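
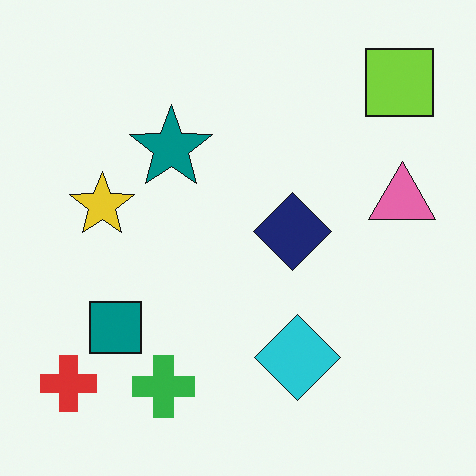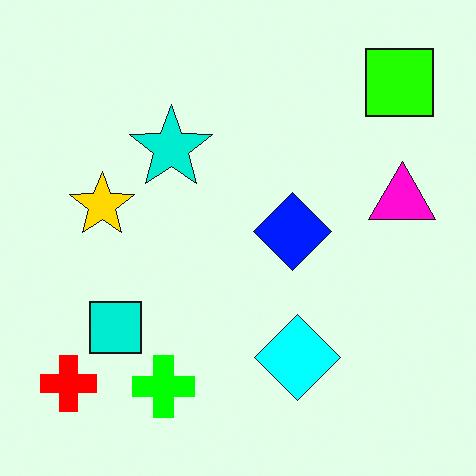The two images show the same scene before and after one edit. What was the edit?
The transformation is: made much more vivid (saturation change).

All colors are more vivid — a global saturation change.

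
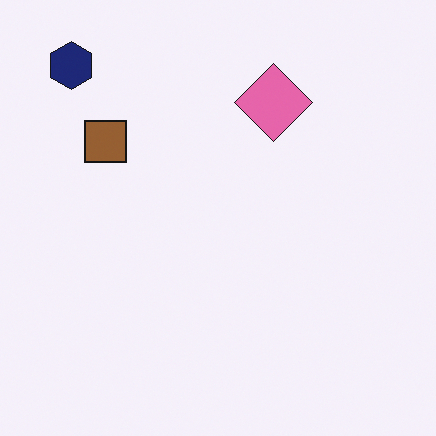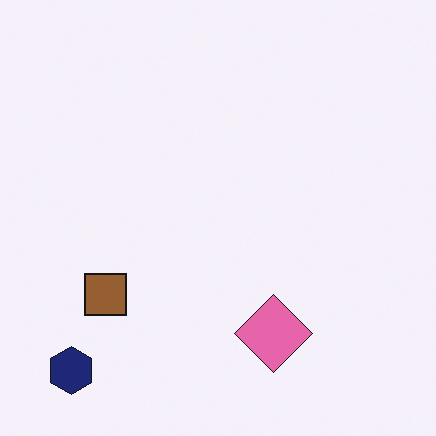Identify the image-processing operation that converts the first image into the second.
Flipped vertically (top ↔ bottom).

The navy hexagon is in the top-left of the first image and the bottom-left of the second — shapes on opposite sides of the horizontal midline have swapped in a mirror flip.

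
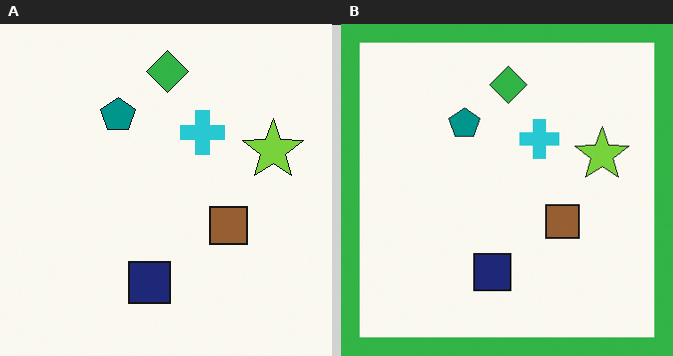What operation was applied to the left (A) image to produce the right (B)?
It was framed with a green border.

A solid green frame runs around the edge of the right (B) image, with the content slightly shrunk inside it.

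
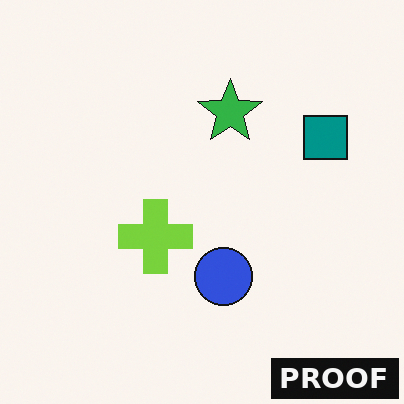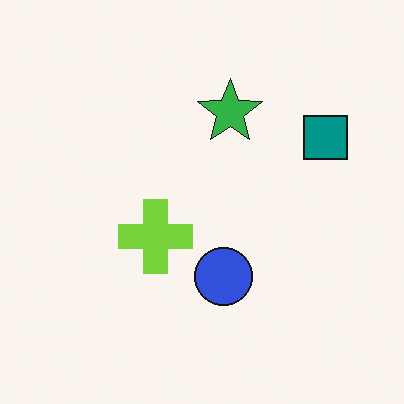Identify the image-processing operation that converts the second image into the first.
The image was watermarked with the text "PROOF" in the lower-right corner.

A dark label reading "PROOF" appears in the lower-right corner.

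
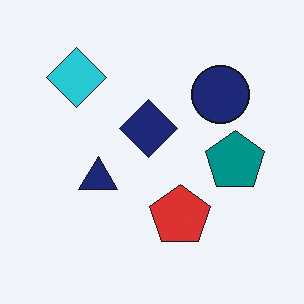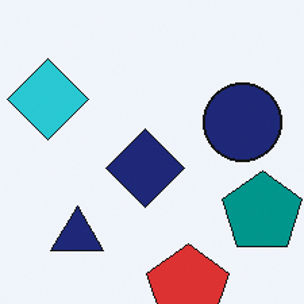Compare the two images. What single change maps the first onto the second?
The image was cropped slightly and scaled back up.

The visible shapes are larger and the field of view is narrower; shapes near the original edges may be partly or wholly outside the frame — a crop-and-rescale.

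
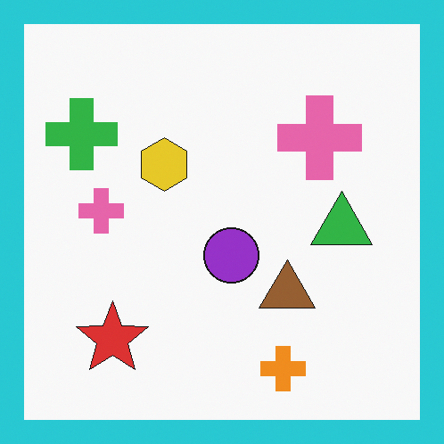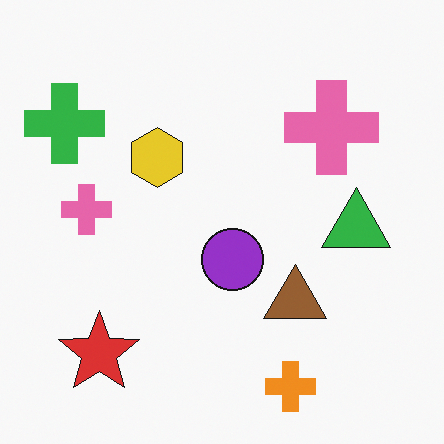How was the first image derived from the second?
It was framed with a cyan border.

A solid cyan frame runs around the edge of the first image, with the content slightly shrunk inside it.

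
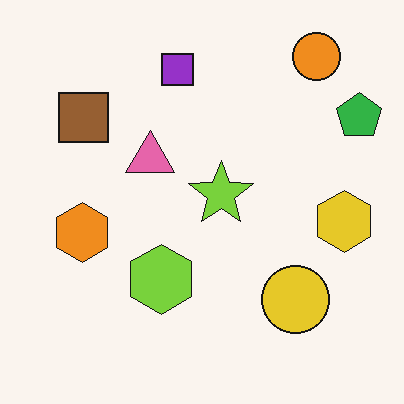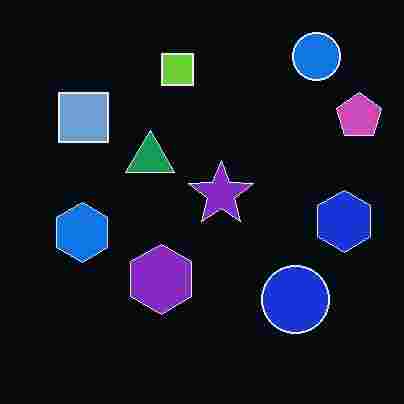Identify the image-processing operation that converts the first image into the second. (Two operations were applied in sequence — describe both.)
This is the original image heavily JPEG-compressed with obvious blocking artifacts, then color-inverted (negative).

Blocky 8×8 compression artifacts appear around shape edges and the flat background shows ringing — characteristic JPEG degradation. The light background has become dark and every shape's color is its complement — a photographic negative.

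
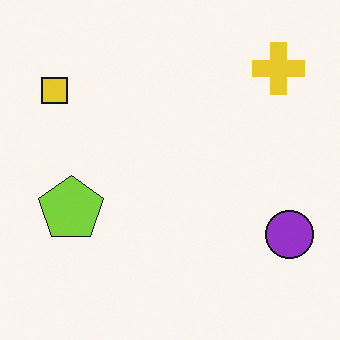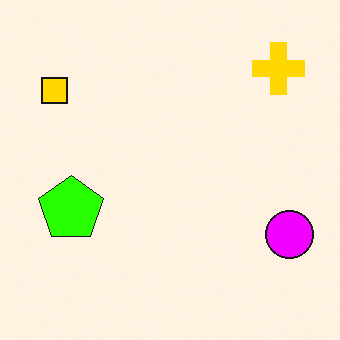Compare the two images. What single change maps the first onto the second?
The image was heavily oversaturated.

All colors are more vivid — a global saturation change.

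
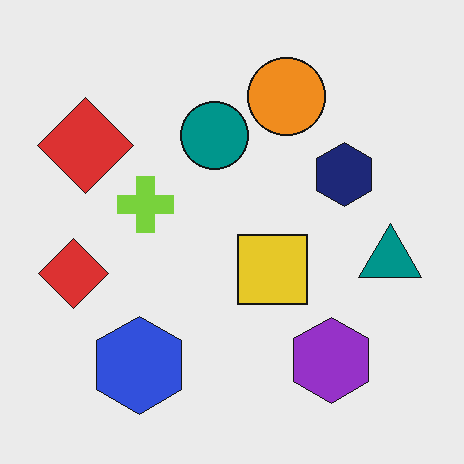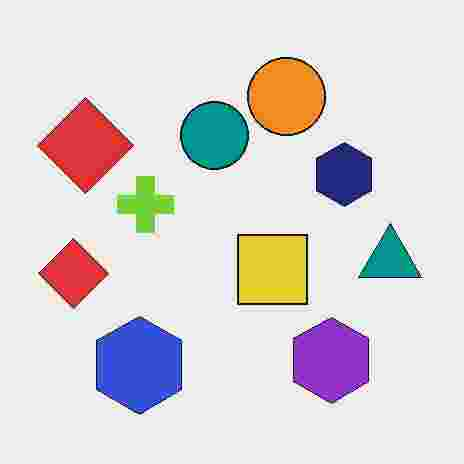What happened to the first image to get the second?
The transformation is: heavily JPEG-compressed with obvious blocking artifacts.

Blocky 8×8 compression artifacts appear around shape edges and the flat background shows ringing — characteristic JPEG degradation.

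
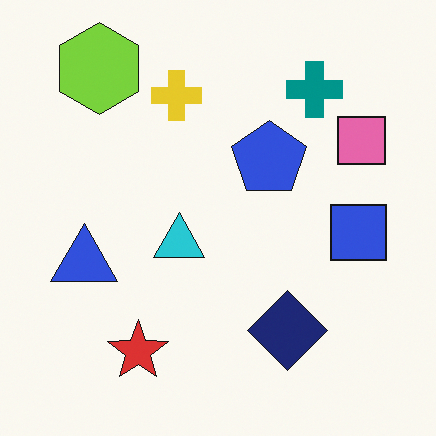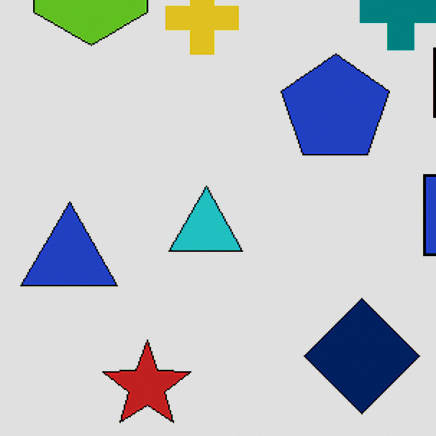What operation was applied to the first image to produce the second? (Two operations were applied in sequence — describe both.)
Cropped slightly and scaled back up, then posterized to a reduced palette.

The visible shapes are larger and the field of view is narrower; shapes near the original edges may be partly or wholly outside the frame — a crop-and-rescale. Each flat color has snapped to a coarser quantized level — most visibly, the near-white background has dropped to a flat grey.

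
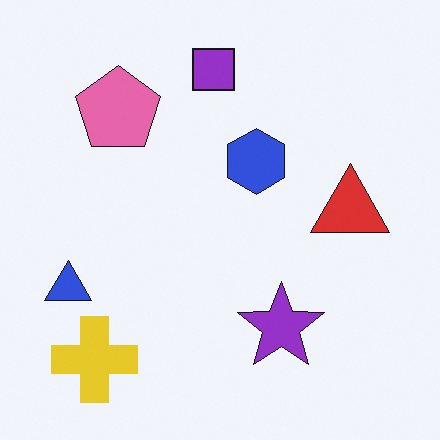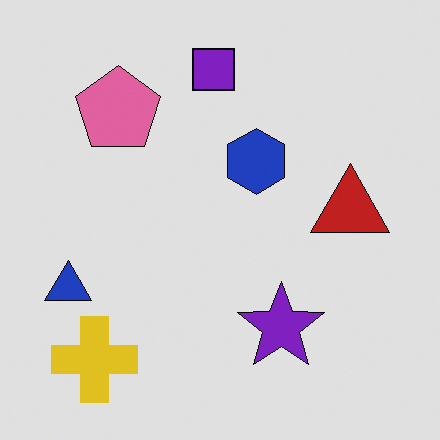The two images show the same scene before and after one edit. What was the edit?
The transformation is: moderately posterized.

Each flat color has snapped to a coarser quantized level — most visibly, the near-white background has dropped to a flat grey.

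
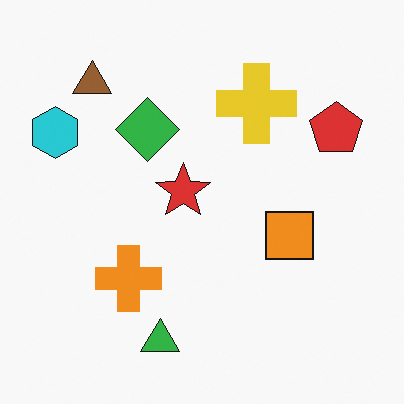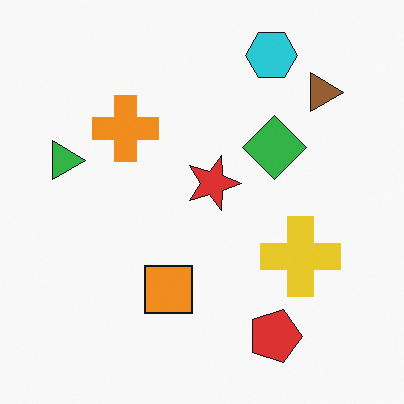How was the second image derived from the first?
This is the original image rotated 90° clockwise.

The cyan hexagon sits in the top-left of the first image and the top-right of the second — consistent with a whole-image 90° clockwise rotation.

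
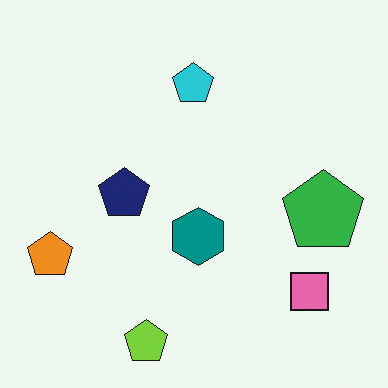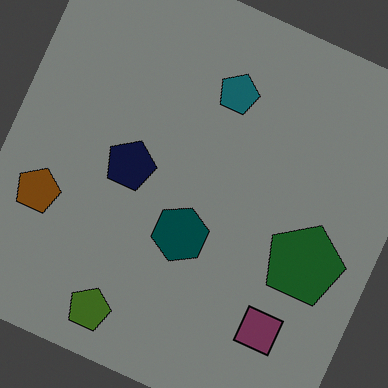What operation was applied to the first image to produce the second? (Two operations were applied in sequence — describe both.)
Rotated clockwise by a moderate amount, then noticeably darkened.

Every shape is tilted by the same angle and the image corners show triangular fill wedges — a whole-image rotation by a non-right angle. Every pixel — background and shapes alike — is uniformly darkened.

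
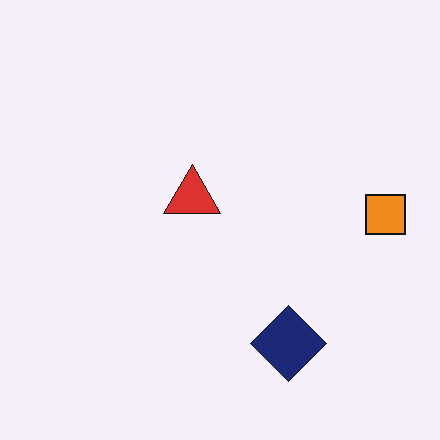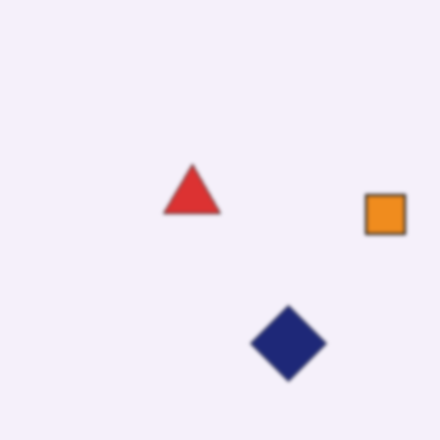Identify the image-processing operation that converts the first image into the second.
The second image is the first given a subtle gaussian blur.

Shape edges and outlines are uniformly softened across the whole image.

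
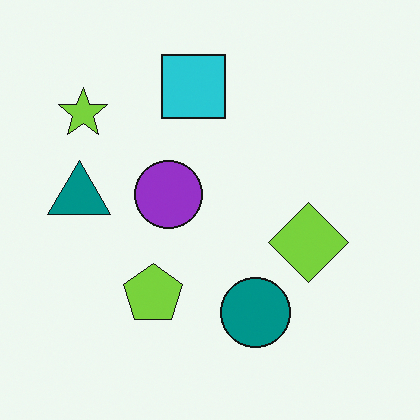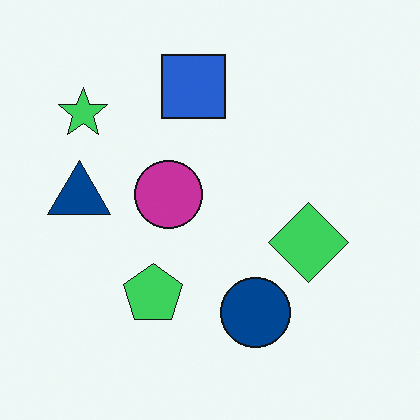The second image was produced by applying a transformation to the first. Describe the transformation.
It was hue-shifted by a small amount.

Every shape's color has rotated by the same amount around the hue wheel — a uniform hue shift.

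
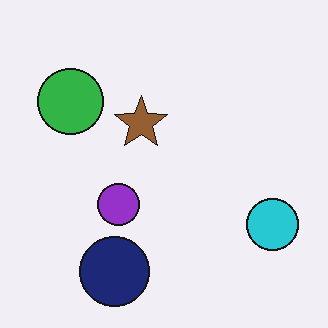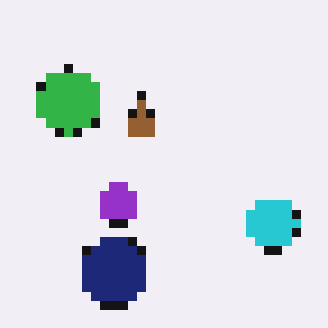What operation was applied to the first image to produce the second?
The second image is the first heavily pixelated into large blocks.

Shapes are reduced to large square blocks; fine edges and outlines are lost — a downscale-then-upscale (mosaic) effect.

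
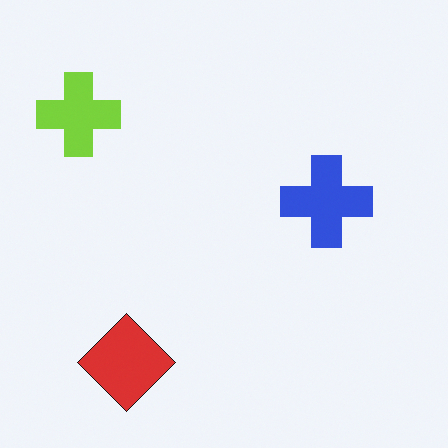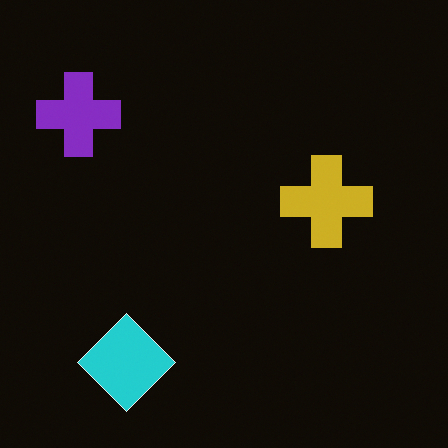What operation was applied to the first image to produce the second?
The image was color-inverted (negative).

The light background has become dark and every shape's color is its complement — a photographic negative.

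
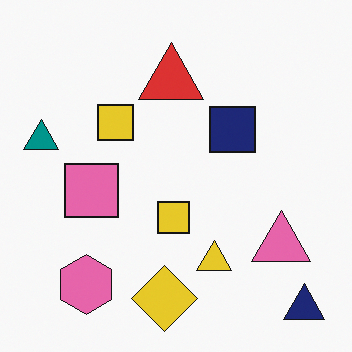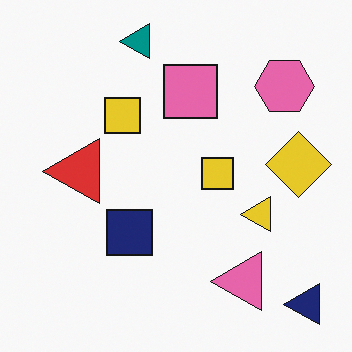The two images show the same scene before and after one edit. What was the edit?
This is the original image transposed (reflected across the top-left ↔ bottom-right diagonal).

Shapes have swapped their row and column positions — what was in the top-right is now in the bottom-left — a diagonal reflection.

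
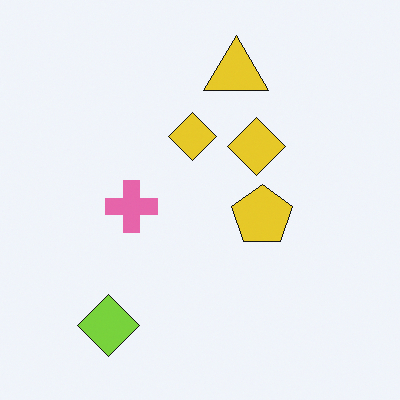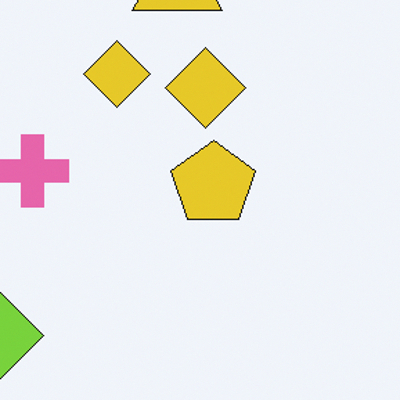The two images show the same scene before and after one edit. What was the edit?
It was cropped slightly and scaled back up.

The visible shapes are larger and the field of view is narrower; shapes near the original edges may be partly or wholly outside the frame — a crop-and-rescale.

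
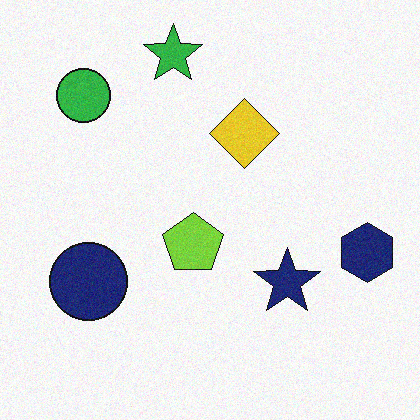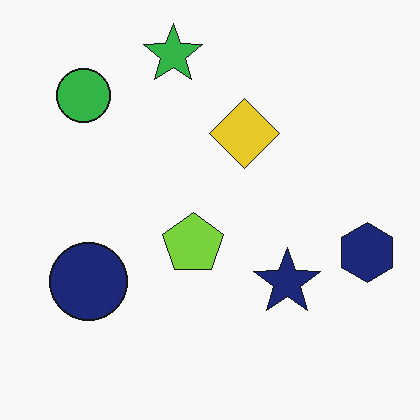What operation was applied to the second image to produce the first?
The first image is the second degraded with subtle gaussian noise.

Random speckle covers the whole image, including the flat background.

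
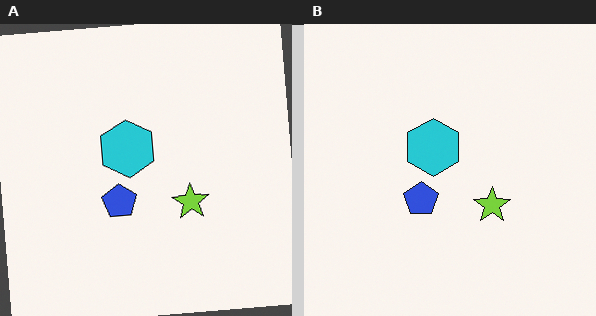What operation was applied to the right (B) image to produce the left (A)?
Rotated counter-clockwise by a slight angle.

Every shape is tilted by the same angle and the image corners show triangular fill wedges — a whole-image rotation by a non-right angle.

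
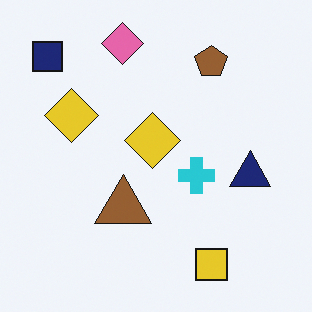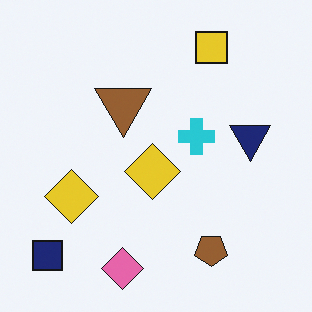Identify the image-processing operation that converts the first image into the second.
The transformation is: flipped vertically (top ↔ bottom).

The pink diamond is in the top of the first image and the bottom of the second — shapes on opposite sides of the horizontal midline have swapped in a mirror flip.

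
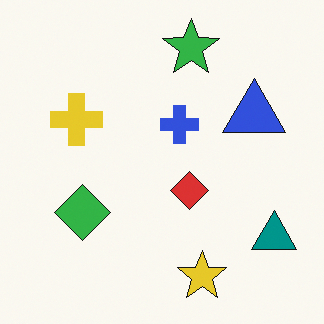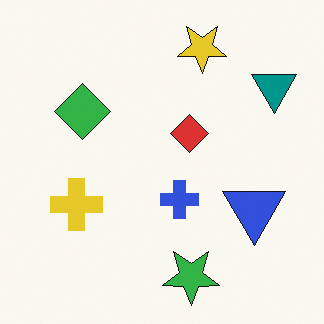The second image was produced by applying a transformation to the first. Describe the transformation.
The transformation is: flipped vertically (top ↔ bottom).

The yellow star is in the bottom of the first image and the top of the second — shapes on opposite sides of the horizontal midline have swapped in a mirror flip.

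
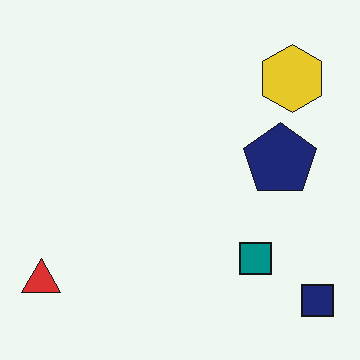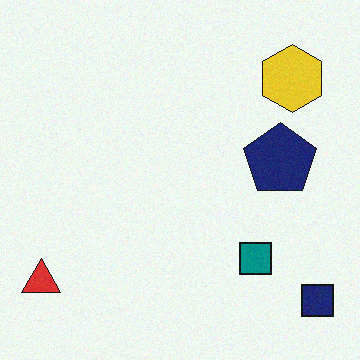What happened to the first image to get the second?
The transformation is: degraded with light additive noise.

Random speckle covers the whole image, including the flat background.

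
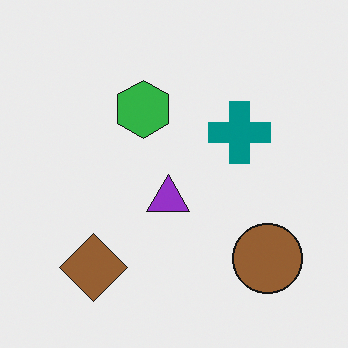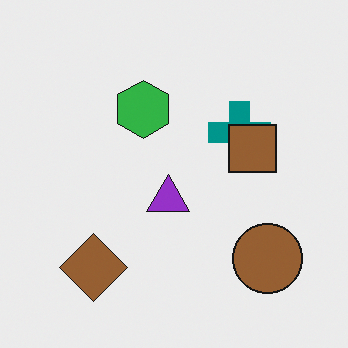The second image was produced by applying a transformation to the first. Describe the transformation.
This is the original image overlaid with an additional brown square.

A brown square appears in the second image that is absent from the first.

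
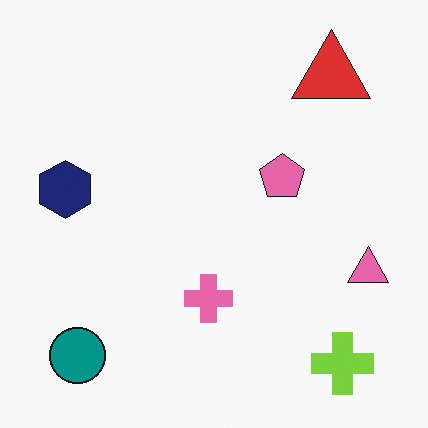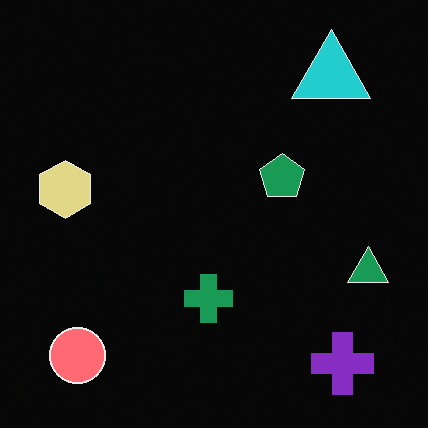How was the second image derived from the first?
The second image is the first color-inverted (negative).

The light background has become dark and every shape's color is its complement — a photographic negative.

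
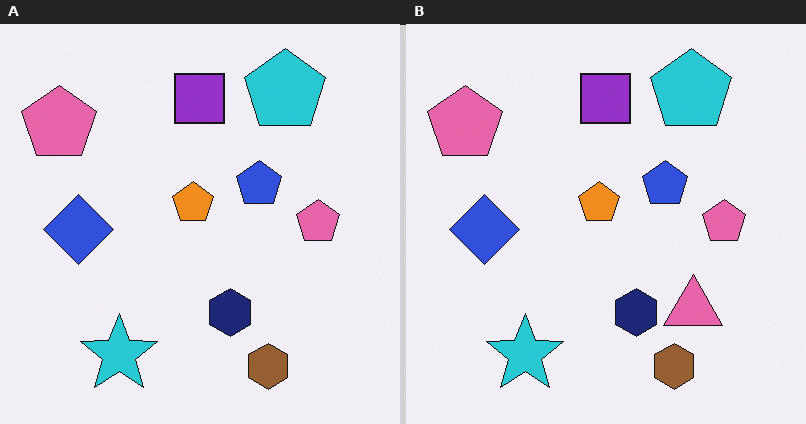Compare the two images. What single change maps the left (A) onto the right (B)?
The transformation is: overlaid with an additional pink triangle.

A pink triangle appears in the right (B) image that is absent from the left (A).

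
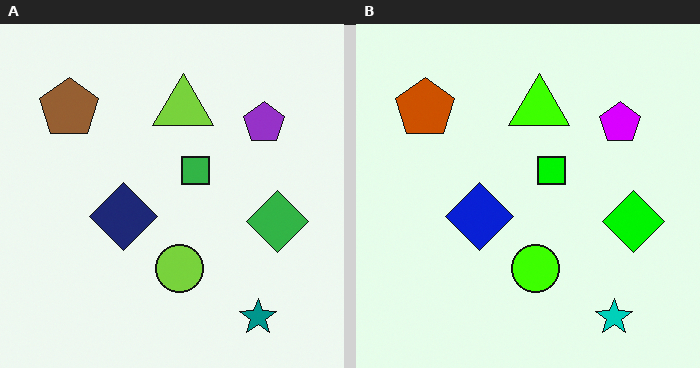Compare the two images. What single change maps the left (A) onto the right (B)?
The transformation is: made much more vivid (saturation change).

All colors are more vivid — a global saturation change.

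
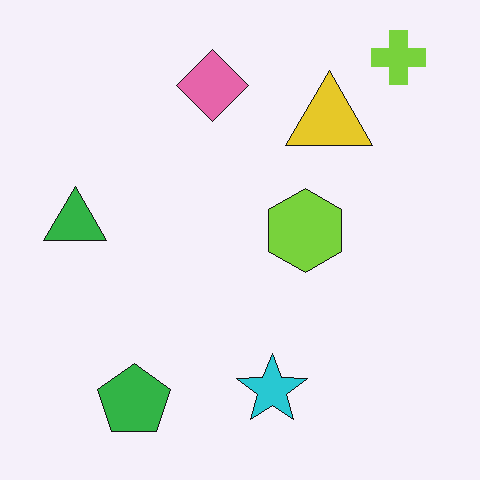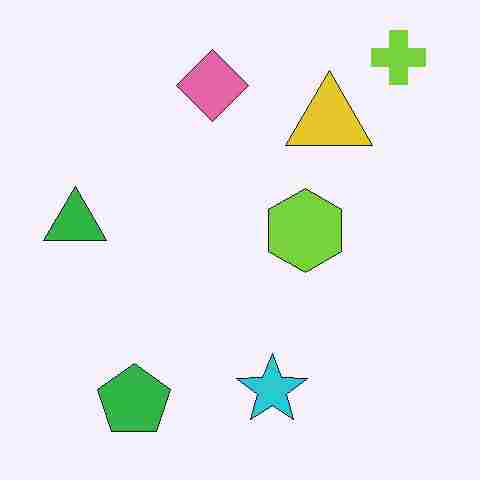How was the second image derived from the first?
It was heavily JPEG-compressed with obvious blocking artifacts.

Blocky 8×8 compression artifacts appear around shape edges and the flat background shows ringing — characteristic JPEG degradation.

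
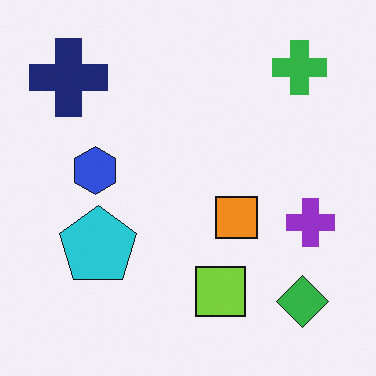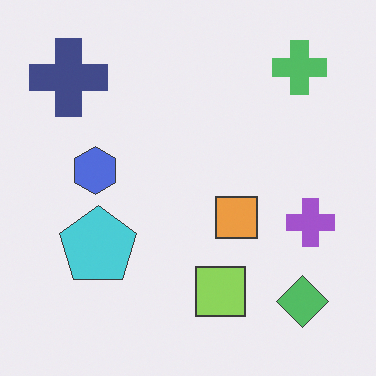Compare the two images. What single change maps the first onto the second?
The second image is the first given slightly reduced contrast.

Tones are pushed toward mid-grey across the whole image — a global contrast change.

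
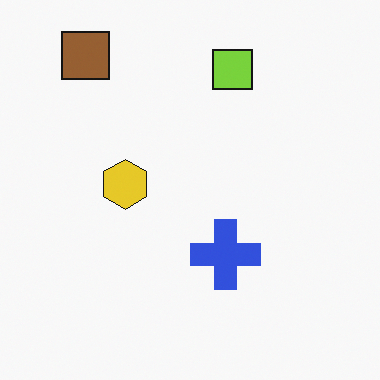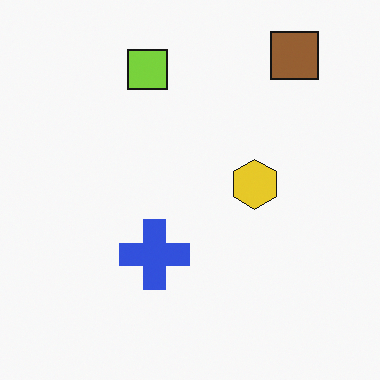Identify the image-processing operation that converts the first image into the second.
Flipped horizontally (left ↔ right).

The brown square is in the top-left of the first image and the top-right of the second — shapes on opposite sides of the vertical midline have swapped in a mirror flip.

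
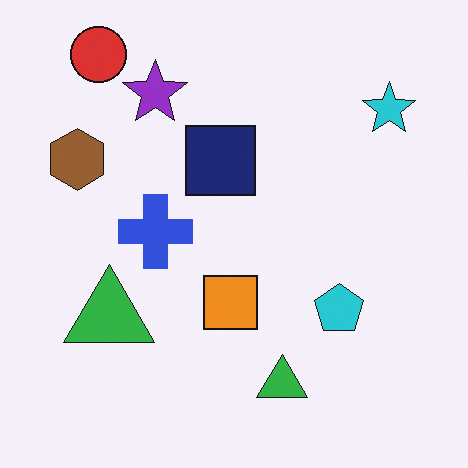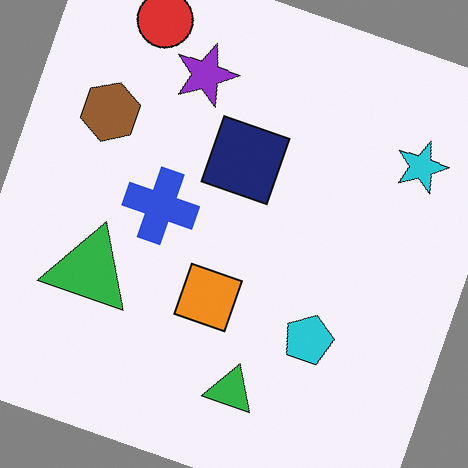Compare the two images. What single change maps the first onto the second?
This is the original image rotated clockwise by a clearly visible amount.

Every shape is tilted by the same angle and the image corners show triangular fill wedges — a whole-image rotation by a non-right angle.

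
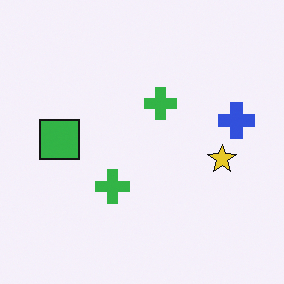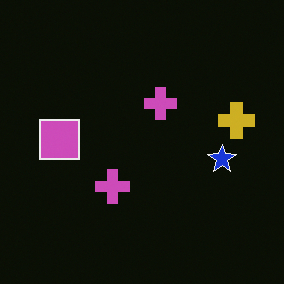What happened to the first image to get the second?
The second image is the first color-inverted (negative).

The light background has become dark and every shape's color is its complement — a photographic negative.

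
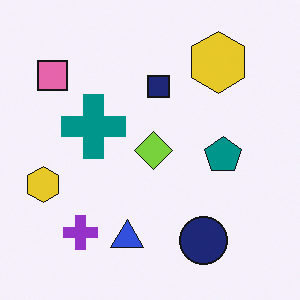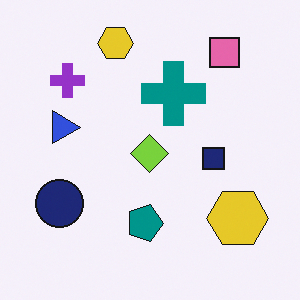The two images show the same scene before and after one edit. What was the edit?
The transformation is: rotated 90° clockwise.

The pink square sits in the top-left of the first image and the top-right of the second — consistent with a whole-image 90° clockwise rotation.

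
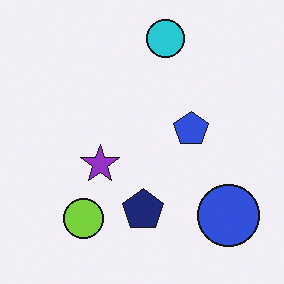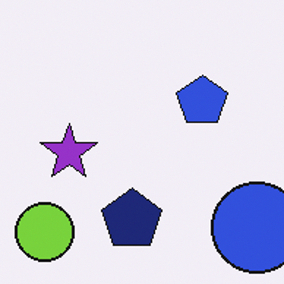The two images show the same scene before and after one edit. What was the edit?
It was cropped to a modestly smaller region and rescaled.

The visible shapes are larger and the field of view is narrower; shapes near the original edges may be partly or wholly outside the frame — a crop-and-rescale.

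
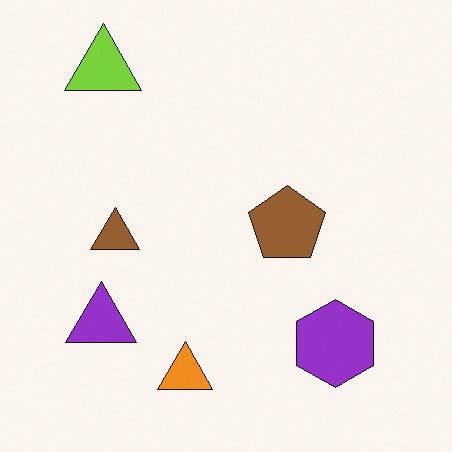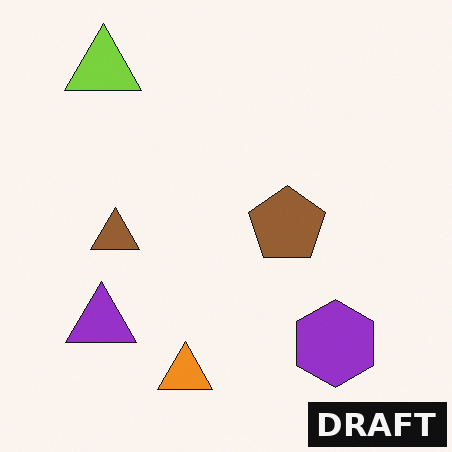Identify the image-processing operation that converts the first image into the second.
The image was watermarked with the text "DRAFT" in the lower-right corner.

A dark label reading "DRAFT" appears in the lower-right corner.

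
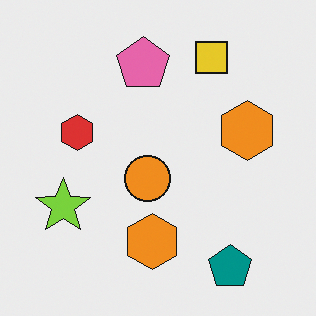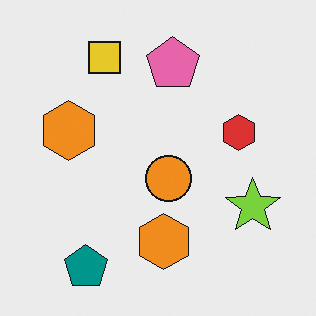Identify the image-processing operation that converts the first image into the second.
The image was flipped horizontally (left ↔ right).

The lime star is in the left of the first image and the right of the second — shapes on opposite sides of the vertical midline have swapped in a mirror flip.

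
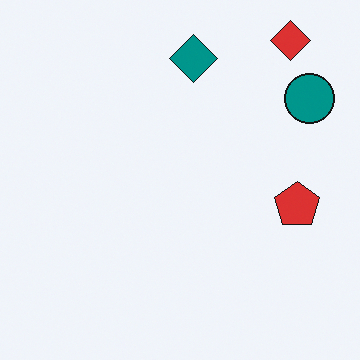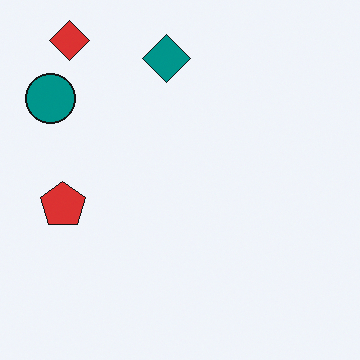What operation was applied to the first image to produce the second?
The image was flipped horizontally (left ↔ right).

The teal circle is in the top-right of the first image and the top-left of the second — shapes on opposite sides of the vertical midline have swapped in a mirror flip.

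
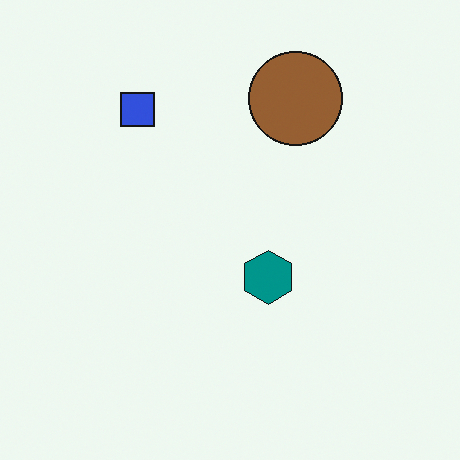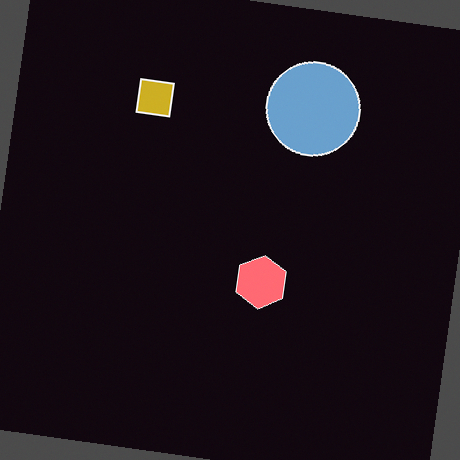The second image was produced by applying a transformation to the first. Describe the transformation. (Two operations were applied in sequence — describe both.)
It was rotated clockwise by a few degrees, then color-inverted (negative).

Every shape is tilted by the same angle and the image corners show triangular fill wedges — a whole-image rotation by a non-right angle. The light background has become dark and every shape's color is its complement — a photographic negative.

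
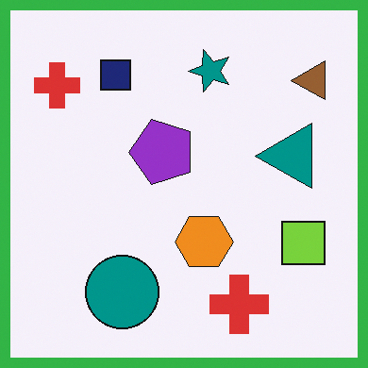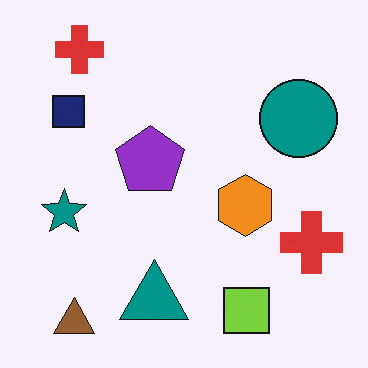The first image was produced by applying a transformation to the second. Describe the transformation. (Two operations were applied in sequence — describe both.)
It was transposed (reflected across the top-left ↔ bottom-right diagonal), then framed with a green border.

Shapes have swapped their row and column positions — what was in the top-right is now in the bottom-left — a diagonal reflection. A solid green frame runs around the edge of the first image, with the content slightly shrunk inside it.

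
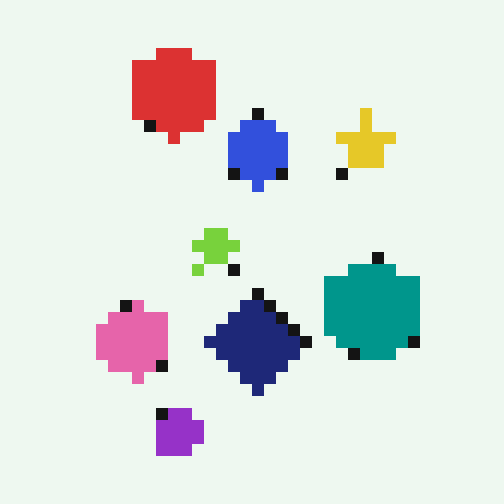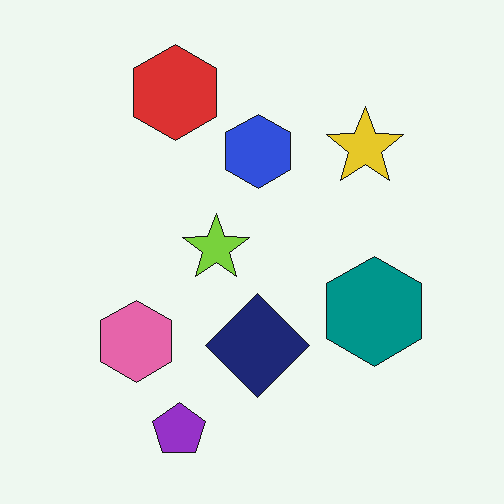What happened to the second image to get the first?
This is the original image heavily pixelated into large blocks.

Shapes are reduced to large square blocks; fine edges and outlines are lost — a downscale-then-upscale (mosaic) effect.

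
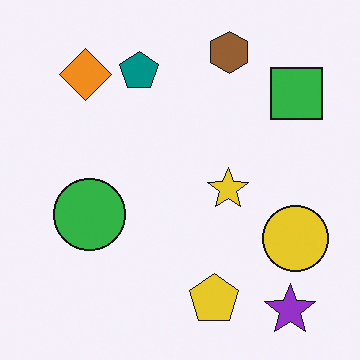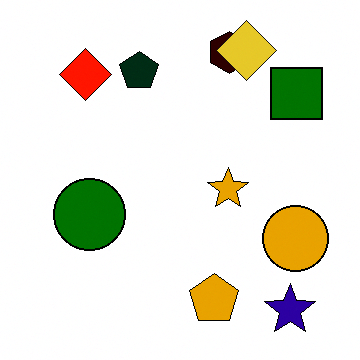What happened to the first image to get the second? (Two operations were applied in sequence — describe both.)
This is the original image boosted in contrast, then overlaid with an additional yellow diamond.

Tones are pushed away from mid-grey across the whole image — a global contrast change. A yellow diamond appears in the second image that is absent from the first.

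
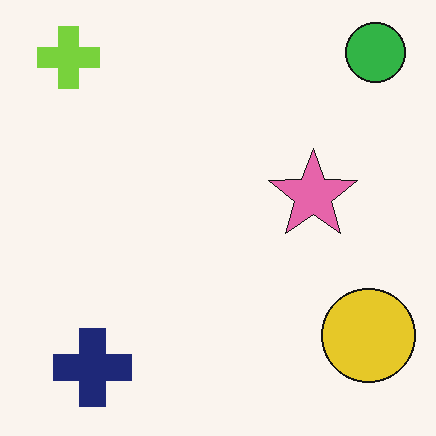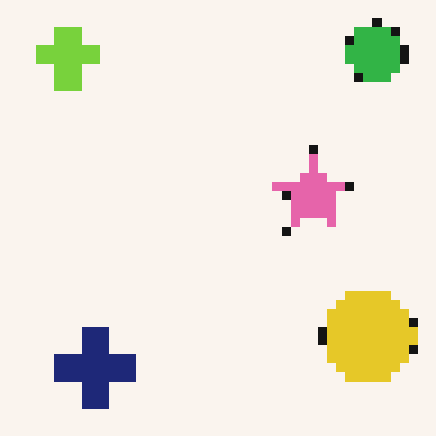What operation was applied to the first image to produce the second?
The transformation is: heavily pixelated into large blocks.

Shapes are reduced to large square blocks; fine edges and outlines are lost — a downscale-then-upscale (mosaic) effect.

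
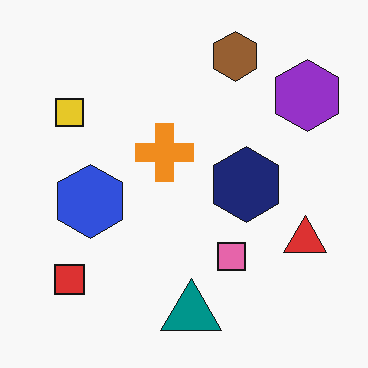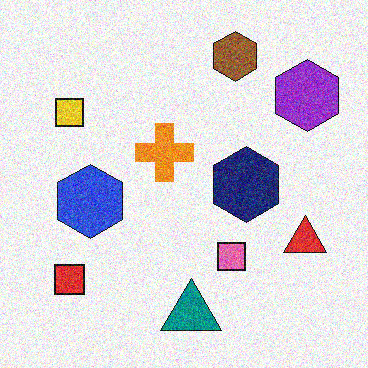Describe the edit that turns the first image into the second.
It was degraded with visible gaussian noise.

Random speckle covers the whole image, including the flat background.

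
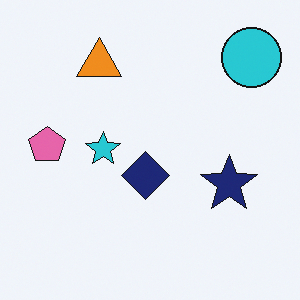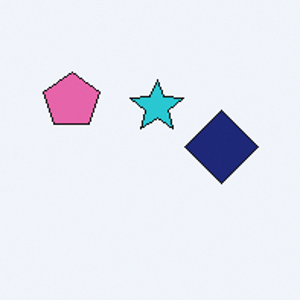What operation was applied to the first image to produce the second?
This is the original image cropped to a modestly smaller region and rescaled.

The visible shapes are larger and the field of view is narrower; shapes near the original edges may be partly or wholly outside the frame — a crop-and-rescale.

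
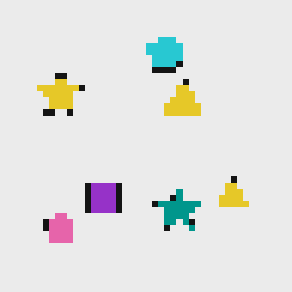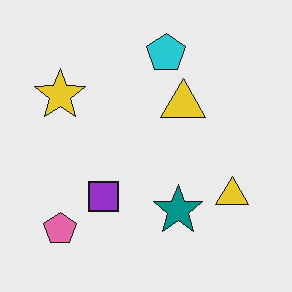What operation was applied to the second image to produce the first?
This is the original image moderately pixelated.

Shapes are reduced to large square blocks; fine edges and outlines are lost — a downscale-then-upscale (mosaic) effect.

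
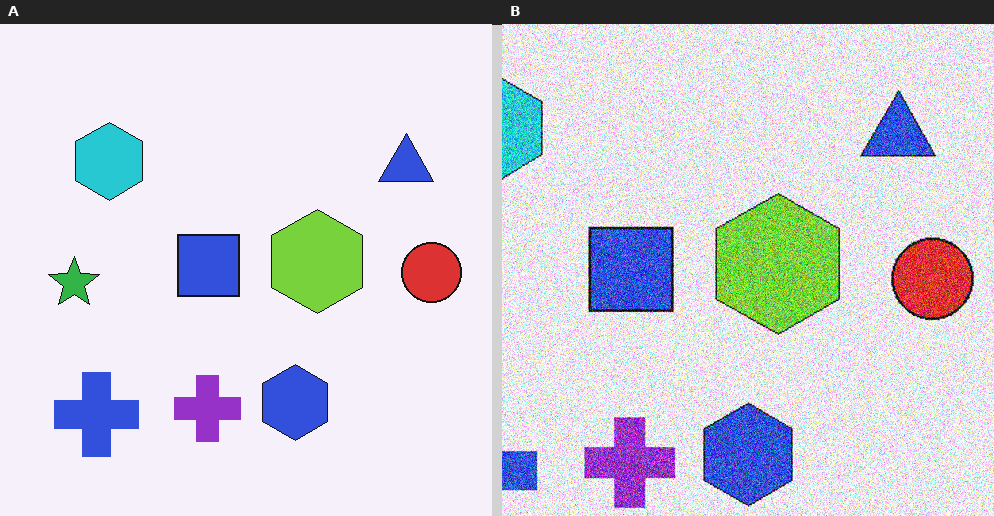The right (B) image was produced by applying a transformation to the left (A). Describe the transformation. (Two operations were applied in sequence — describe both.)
The right (B) image is the left (A) cropped to a modestly smaller region and rescaled, then degraded with strong gaussian noise.

The visible shapes are larger and the field of view is narrower; shapes near the original edges may be partly or wholly outside the frame — a crop-and-rescale. Random speckle covers the whole image, including the flat background.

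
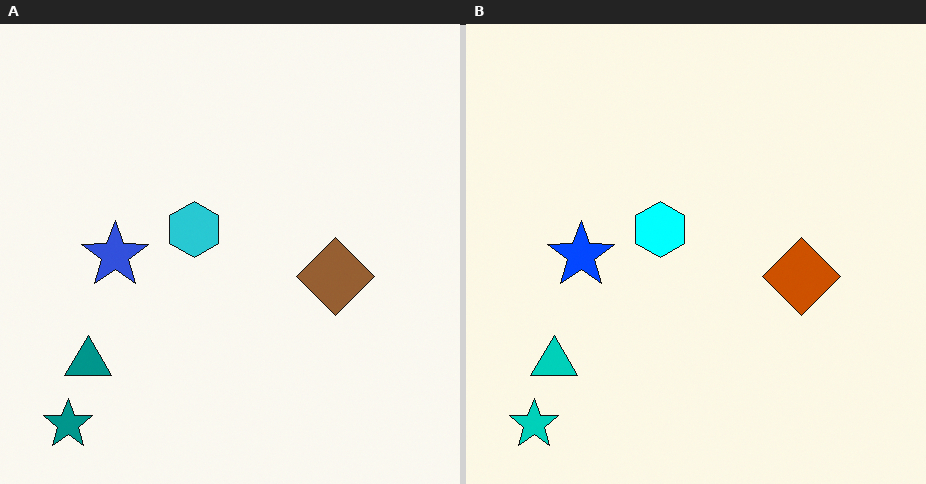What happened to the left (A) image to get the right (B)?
The transformation is: made much more vivid (saturation change).

All colors are more vivid — a global saturation change.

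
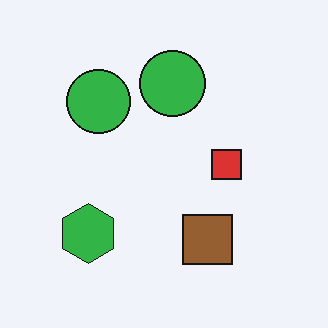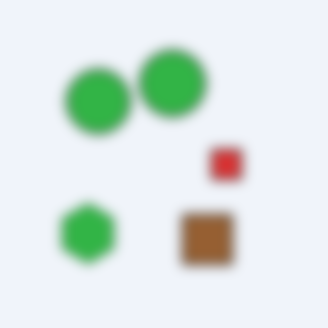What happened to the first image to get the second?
The image was strongly gaussian-blurred.

Shape edges and outlines are uniformly softened across the whole image.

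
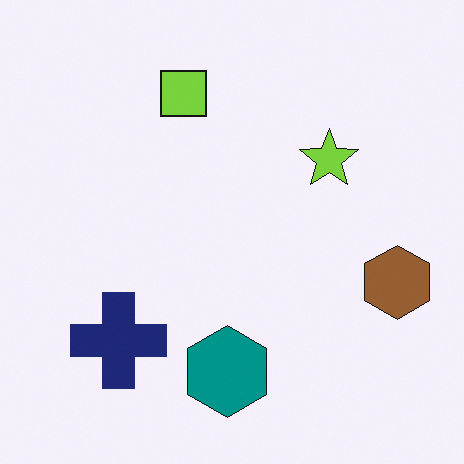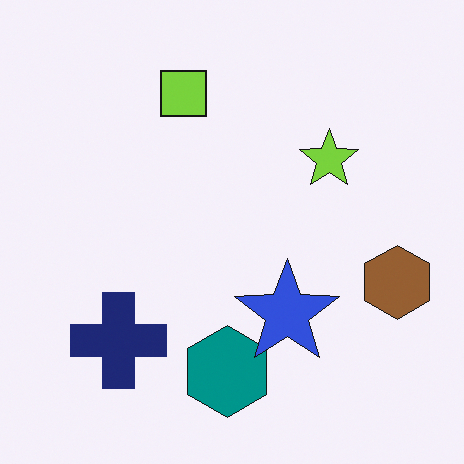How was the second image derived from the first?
The second image is the first overlaid with an additional blue star.

A blue star appears in the second image that is absent from the first.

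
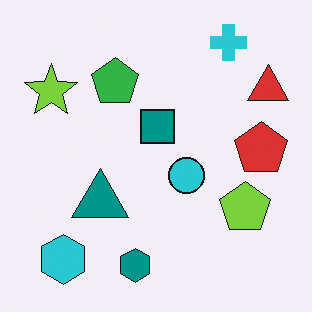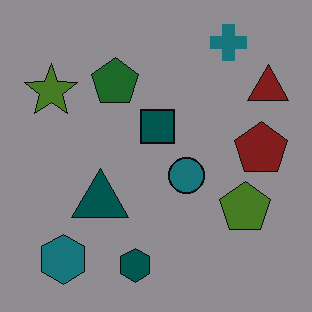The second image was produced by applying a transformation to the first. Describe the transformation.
Noticeably darkened.

Every pixel — background and shapes alike — is uniformly darkened.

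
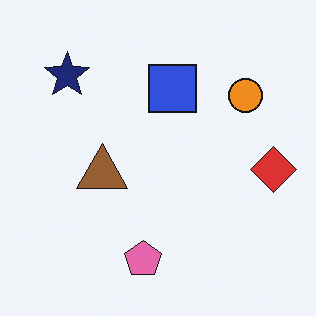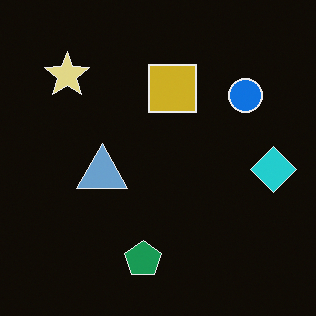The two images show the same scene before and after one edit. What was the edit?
The second image is the first color-inverted (negative).

The light background has become dark and every shape's color is its complement — a photographic negative.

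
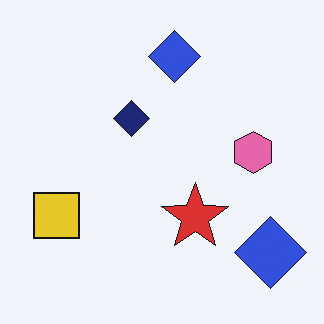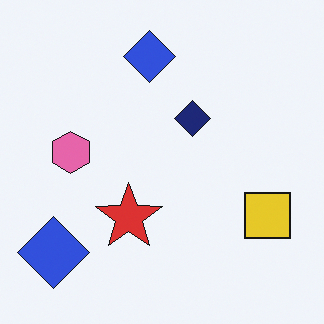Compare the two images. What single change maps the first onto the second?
The image was flipped horizontally (left ↔ right).

The yellow square is in the left of the first image and the right of the second — shapes on opposite sides of the vertical midline have swapped in a mirror flip.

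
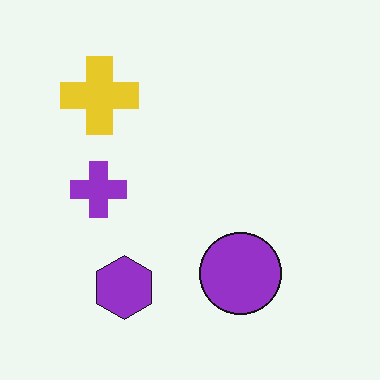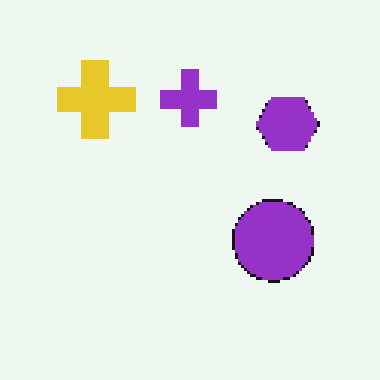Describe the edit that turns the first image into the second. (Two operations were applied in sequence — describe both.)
This is the original image lightly pixelated (a mild mosaic effect), then transposed (reflected across the top-left ↔ bottom-right diagonal).

Shapes are reduced to large square blocks; fine edges and outlines are lost — a downscale-then-upscale (mosaic) effect. Shapes have swapped their row and column positions — what was in the top-right is now in the bottom-left — a diagonal reflection.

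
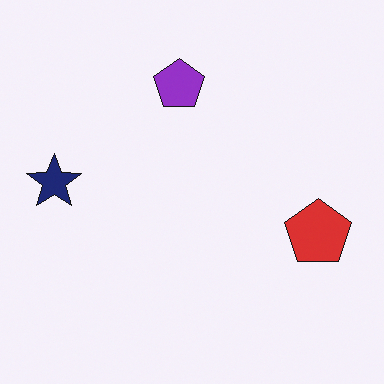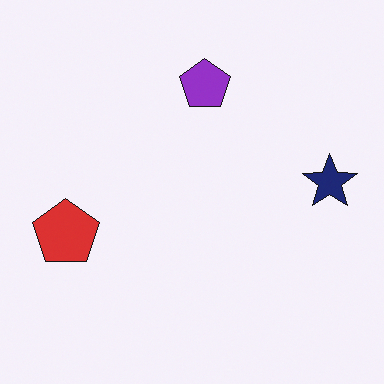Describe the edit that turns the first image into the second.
The image was flipped horizontally (left ↔ right).

The navy star is in the left of the first image and the right of the second — shapes on opposite sides of the vertical midline have swapped in a mirror flip.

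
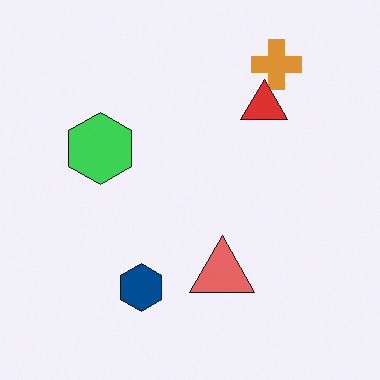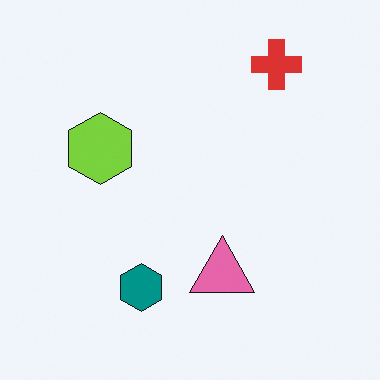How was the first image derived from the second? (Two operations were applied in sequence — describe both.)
The transformation is: hue-shifted by a small amount, then overlaid with an additional red triangle.

Every shape's color has rotated by the same amount around the hue wheel — a uniform hue shift. A red triangle appears in the first image that is absent from the second.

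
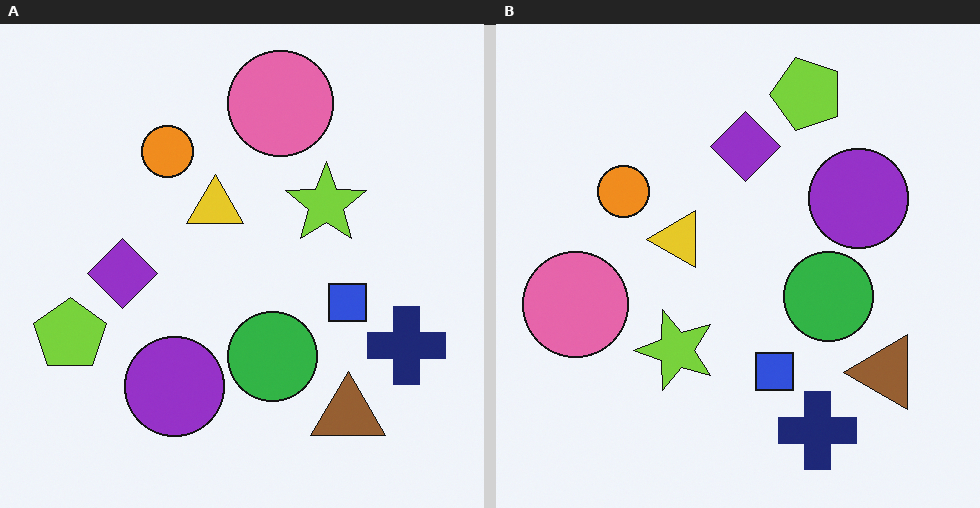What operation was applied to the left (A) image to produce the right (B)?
This is the original image transposed (reflected across the top-left ↔ bottom-right diagonal).

Shapes have swapped their row and column positions — what was in the top-right is now in the bottom-left — a diagonal reflection.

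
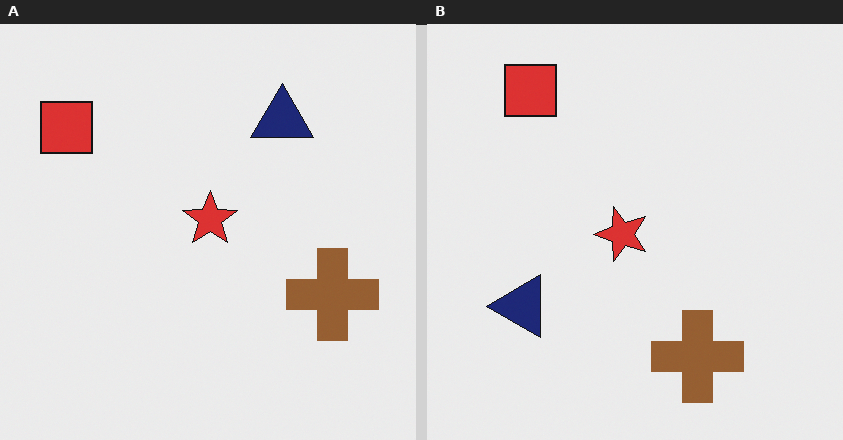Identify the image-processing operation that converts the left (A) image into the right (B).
The right (B) image is the left (A) transposed (reflected across the top-left ↔ bottom-right diagonal).

Shapes have swapped their row and column positions — what was in the top-right is now in the bottom-left — a diagonal reflection.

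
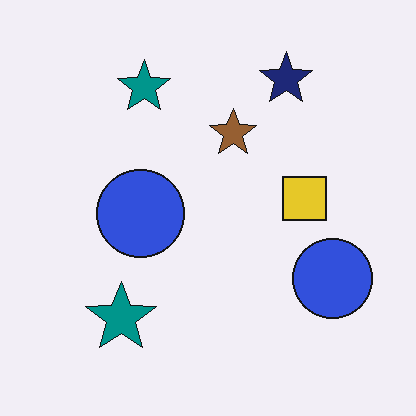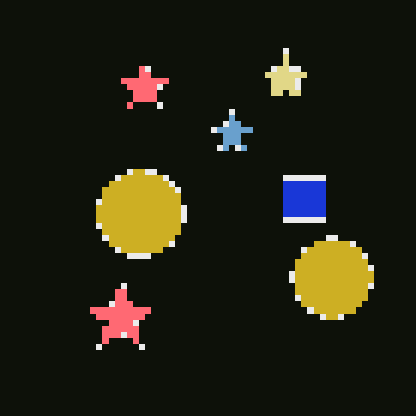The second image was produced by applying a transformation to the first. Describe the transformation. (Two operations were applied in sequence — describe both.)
Color-inverted (negative), then moderately pixelated.

The light background has become dark and every shape's color is its complement — a photographic negative. Shapes are reduced to large square blocks; fine edges and outlines are lost — a downscale-then-upscale (mosaic) effect.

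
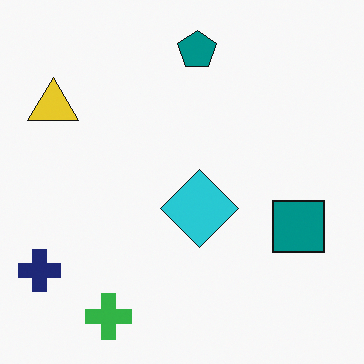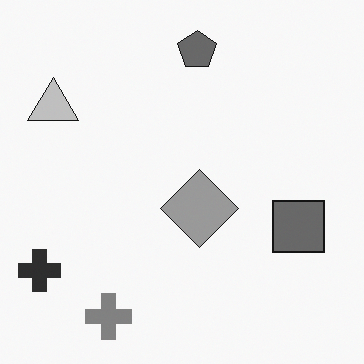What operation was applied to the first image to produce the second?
The transformation is: converted to grayscale.

All color is removed — every shape is now a shade of grey.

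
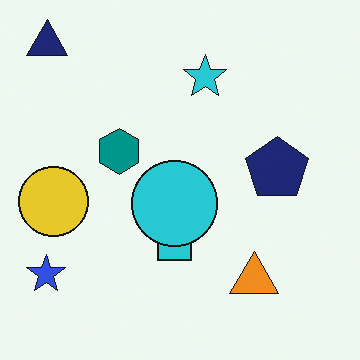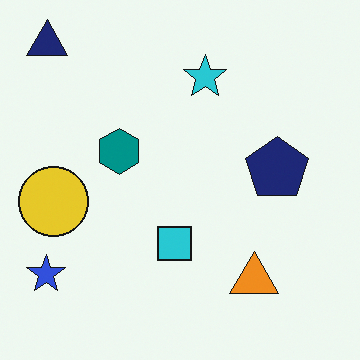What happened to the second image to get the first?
Overlaid with an additional cyan circle.

A cyan circle appears in the first image that is absent from the second.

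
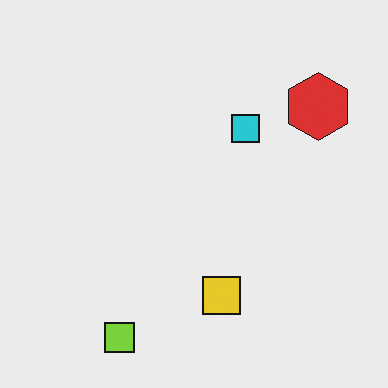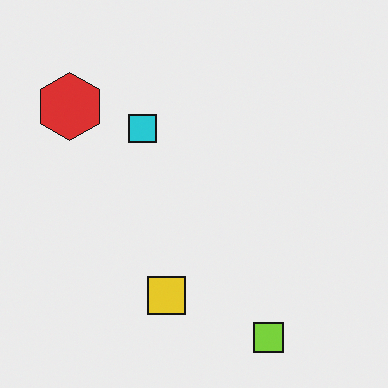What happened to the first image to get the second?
The second image is the first flipped horizontally (left ↔ right).

The red hexagon is in the top-right of the first image and the top-left of the second — shapes on opposite sides of the vertical midline have swapped in a mirror flip.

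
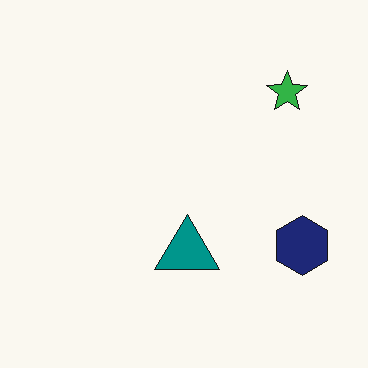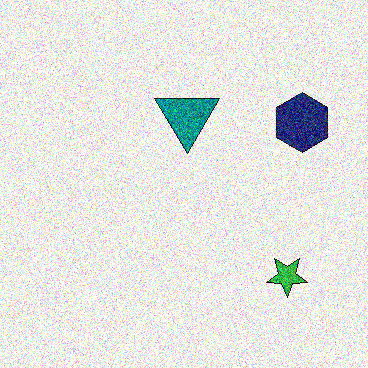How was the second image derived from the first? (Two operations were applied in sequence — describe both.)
The transformation is: flipped vertically (top ↔ bottom), then degraded with strong gaussian noise.

The green star is in the top-right of the first image and the bottom-right of the second — shapes on opposite sides of the horizontal midline have swapped in a mirror flip. Random speckle covers the whole image, including the flat background.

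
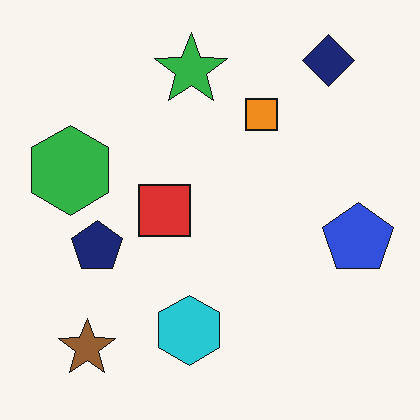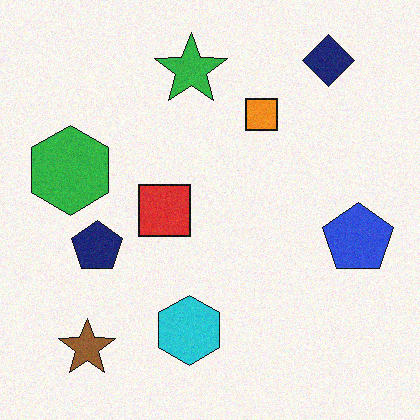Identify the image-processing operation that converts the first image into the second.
This is the original image degraded with subtle gaussian noise.

Random speckle covers the whole image, including the flat background.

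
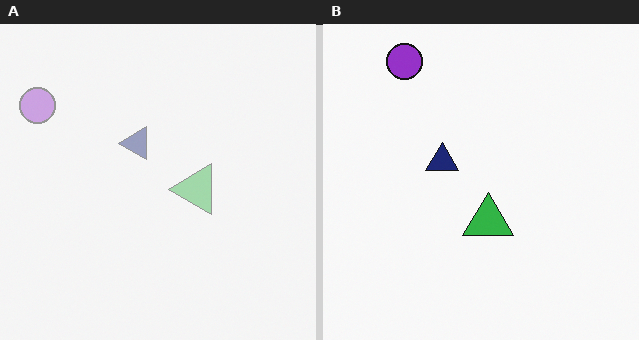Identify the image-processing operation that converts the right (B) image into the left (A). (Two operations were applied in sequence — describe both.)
The left (A) image is the right (B) given much lower contrast, then transposed (reflected across the top-left ↔ bottom-right diagonal).

Tones are pushed toward mid-grey across the whole image — a global contrast change. Shapes have swapped their row and column positions — what was in the top-right is now in the bottom-left — a diagonal reflection.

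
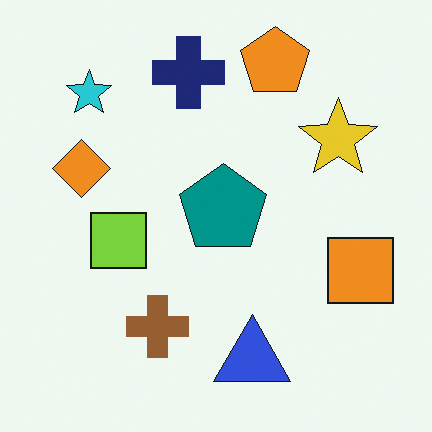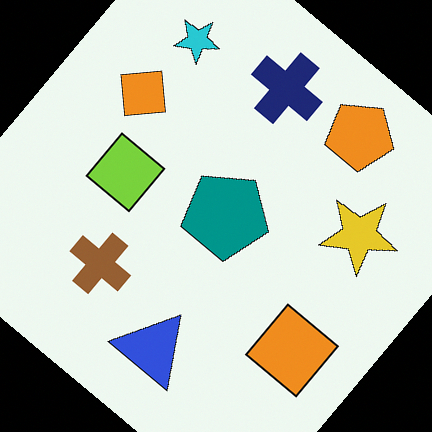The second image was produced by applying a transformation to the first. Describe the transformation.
It was rotated clockwise by a large amount — several tens of degrees.

Every shape is tilted by the same angle and the image corners show triangular fill wedges — a whole-image rotation by a non-right angle.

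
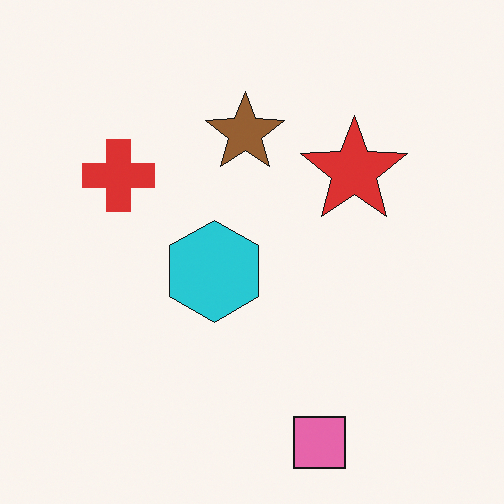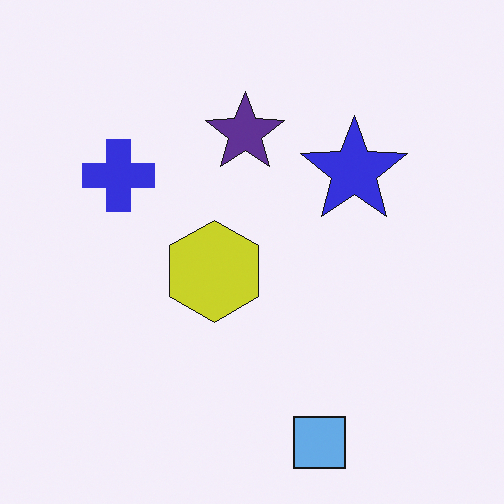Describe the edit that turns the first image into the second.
It was hue-shifted by a large amount.

Every shape's color has rotated by the same amount around the hue wheel — a uniform hue shift.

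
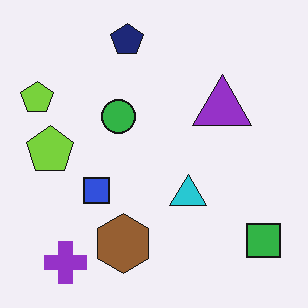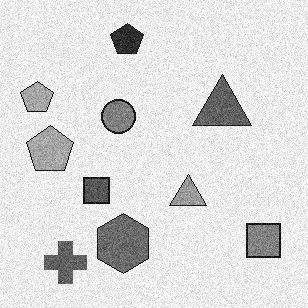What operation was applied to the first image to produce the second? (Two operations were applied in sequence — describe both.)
The second image is the first degraded with visible gaussian noise, then converted to grayscale.

Random speckle covers the whole image, including the flat background. All color is removed — every shape is now a shade of grey.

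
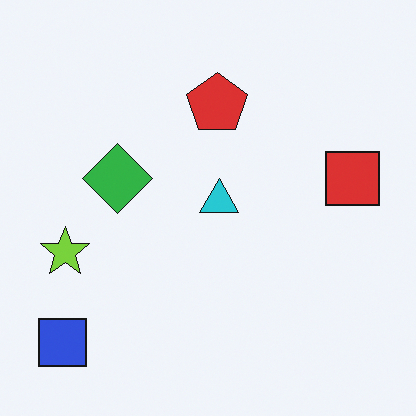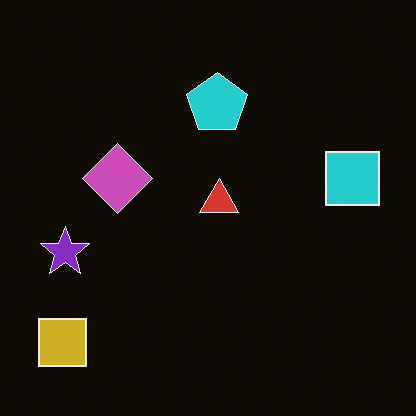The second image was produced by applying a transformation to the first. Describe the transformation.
This is the original image color-inverted (negative).

The light background has become dark and every shape's color is its complement — a photographic negative.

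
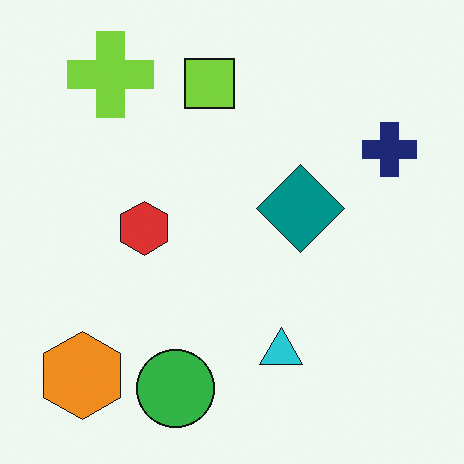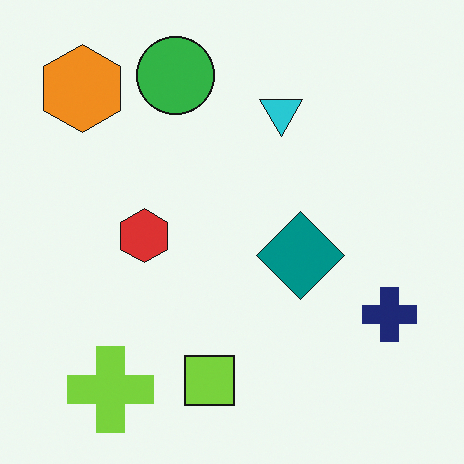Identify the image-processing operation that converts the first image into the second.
This is the original image flipped vertically (top ↔ bottom).

The lime cross is in the top-left of the first image and the bottom-left of the second — shapes on opposite sides of the horizontal midline have swapped in a mirror flip.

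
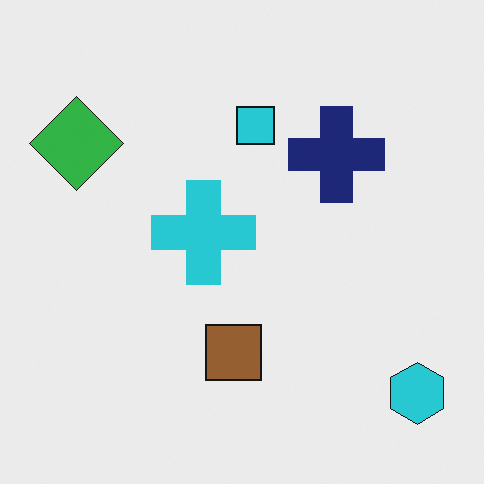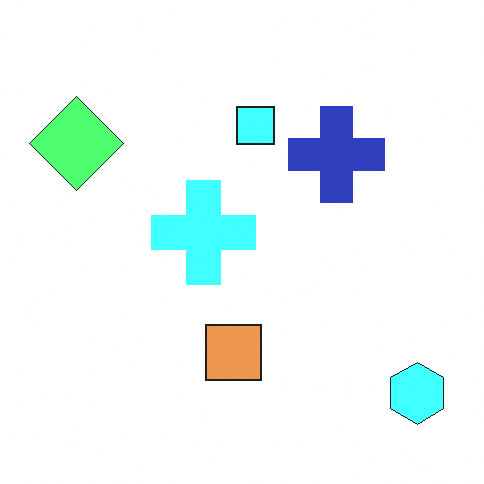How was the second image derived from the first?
The image was brightened a lot.

Every pixel — background and shapes alike — is uniformly brightened.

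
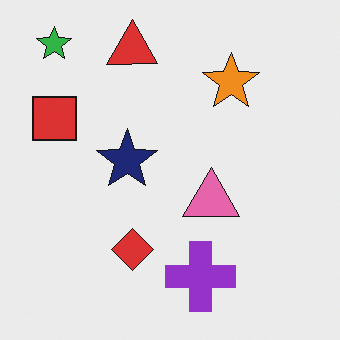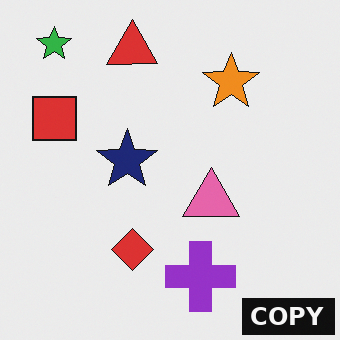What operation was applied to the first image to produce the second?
The image was watermarked with the text "COPY" in the lower-right corner.

A dark label reading "COPY" appears in the lower-right corner.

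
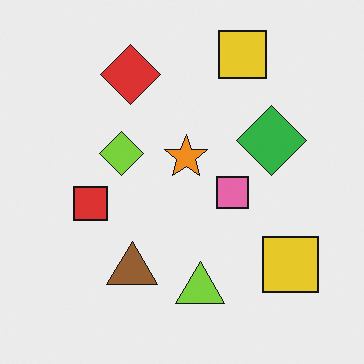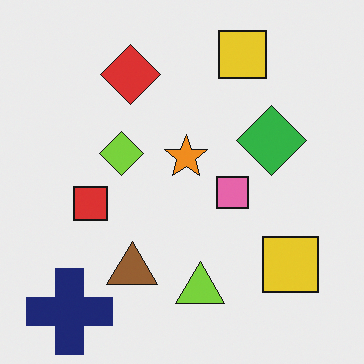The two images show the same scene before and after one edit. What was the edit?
The second image is the first overlaid with an additional navy cross.

A navy cross appears in the second image that is absent from the first.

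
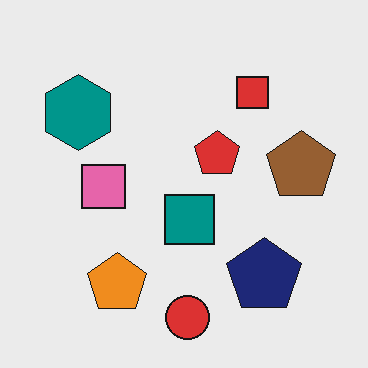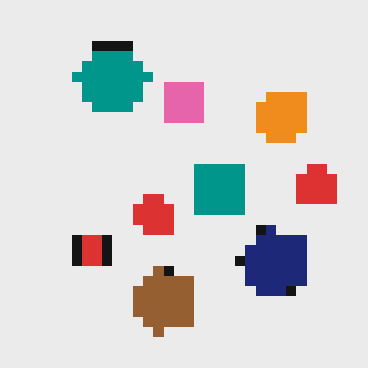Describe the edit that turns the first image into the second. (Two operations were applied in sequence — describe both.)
The transformation is: heavily pixelated into large blocks, then transposed (reflected across the top-left ↔ bottom-right diagonal).

Shapes are reduced to large square blocks; fine edges and outlines are lost — a downscale-then-upscale (mosaic) effect. Shapes have swapped their row and column positions — what was in the top-right is now in the bottom-left — a diagonal reflection.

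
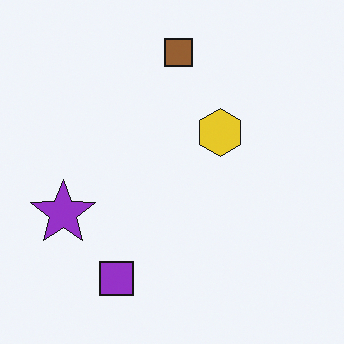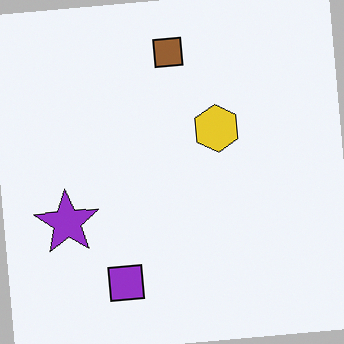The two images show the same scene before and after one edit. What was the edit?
Rotated counter-clockwise by a small amount.

Every shape is tilted by the same angle and the image corners show triangular fill wedges — a whole-image rotation by a non-right angle.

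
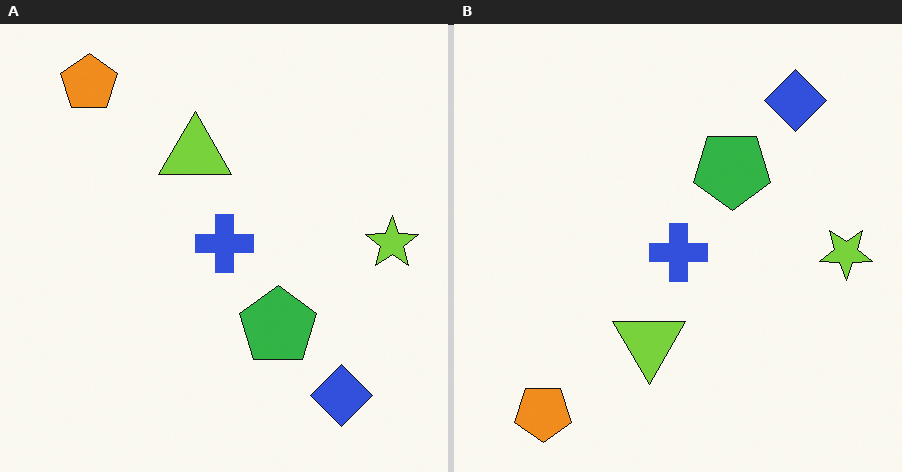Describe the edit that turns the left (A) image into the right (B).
The right (B) image is the left (A) flipped vertically (top ↔ bottom).

The orange pentagon is in the top-left of the left (A) image and the bottom-left of the right (B) — shapes on opposite sides of the horizontal midline have swapped in a mirror flip.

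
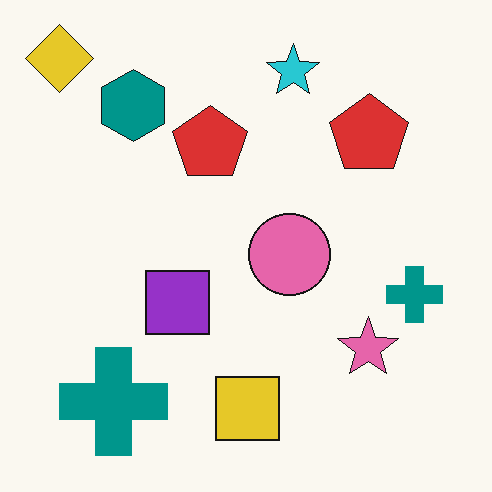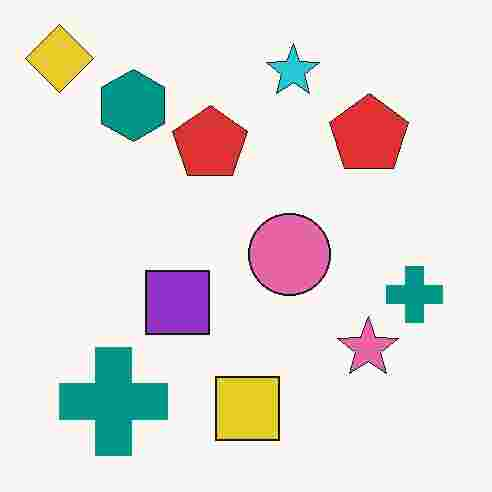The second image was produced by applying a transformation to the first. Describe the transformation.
This is the original image heavily JPEG-compressed with obvious blocking artifacts.

Blocky 8×8 compression artifacts appear around shape edges and the flat background shows ringing — characteristic JPEG degradation.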